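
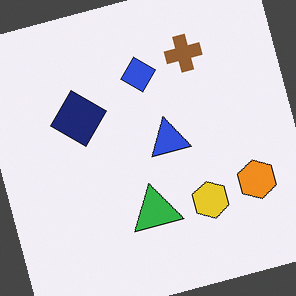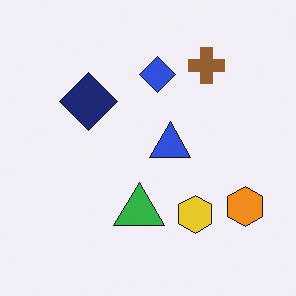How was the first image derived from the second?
The image was rotated counter-clockwise by a moderate amount.

Every shape is tilted by the same angle and the image corners show triangular fill wedges — a whole-image rotation by a non-right angle.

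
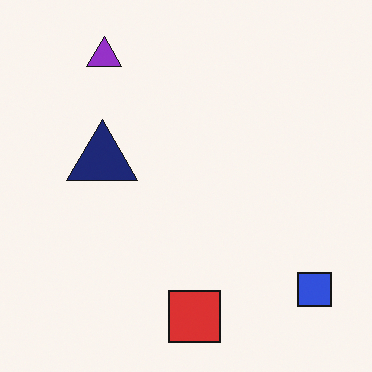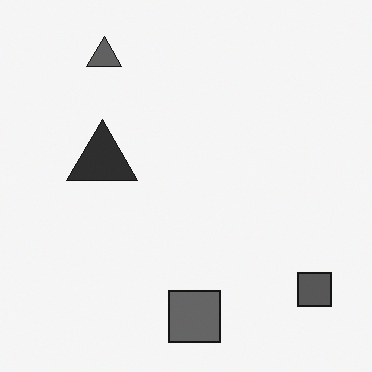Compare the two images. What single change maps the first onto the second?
The image was converted to grayscale.

All color is removed — every shape is now a shade of grey.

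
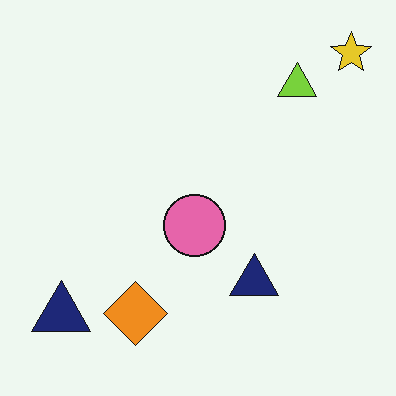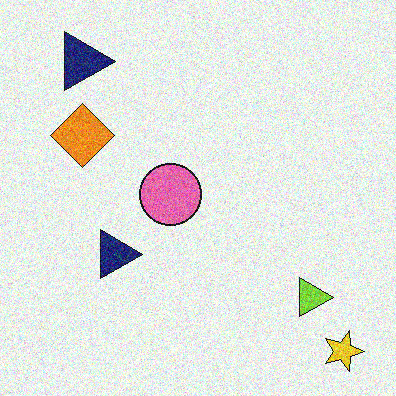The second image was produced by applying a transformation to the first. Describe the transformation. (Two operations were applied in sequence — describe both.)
Rotated 90° clockwise, then degraded with moderate additive noise.

The yellow star sits in the top-right of the first image and the bottom-right of the second — consistent with a whole-image 90° clockwise rotation. Random speckle covers the whole image, including the flat background.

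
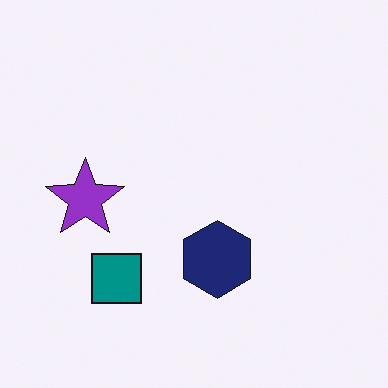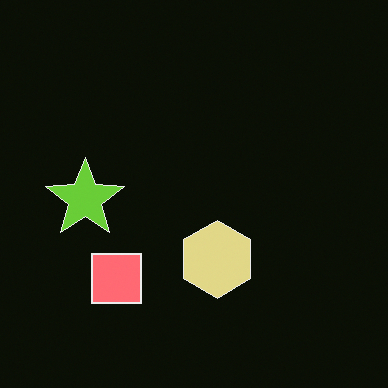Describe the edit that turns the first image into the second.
It was color-inverted (negative).

The light background has become dark and every shape's color is its complement — a photographic negative.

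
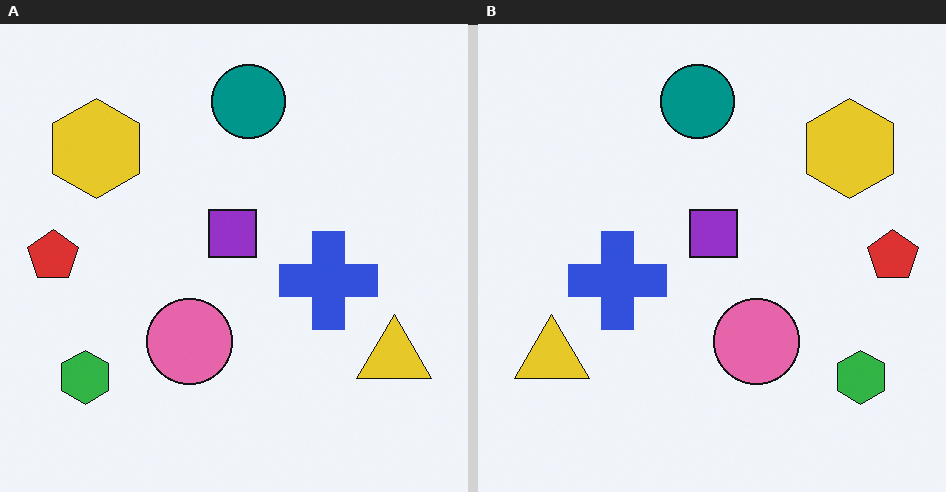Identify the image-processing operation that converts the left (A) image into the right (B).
The right (B) image is the left (A) flipped horizontally (left ↔ right).

The red pentagon is in the left of the left (A) image and the right of the right (B) — shapes on opposite sides of the vertical midline have swapped in a mirror flip.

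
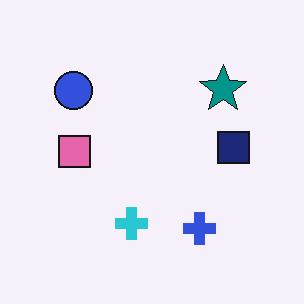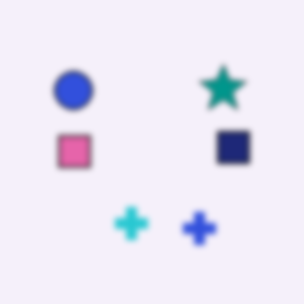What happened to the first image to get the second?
The image was moderately blurred.

Shape edges and outlines are uniformly softened across the whole image.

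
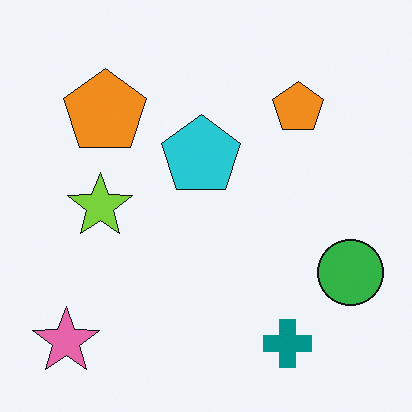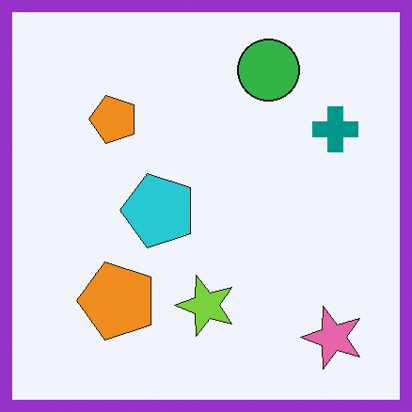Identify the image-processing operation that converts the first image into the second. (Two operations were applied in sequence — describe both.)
Rotated 90° counter-clockwise, then framed with a purple border.

The pink star sits in the bottom-left of the first image and the bottom-right of the second — consistent with a whole-image 90° counter-clockwise rotation. A solid purple frame runs around the edge of the second image, with the content slightly shrunk inside it.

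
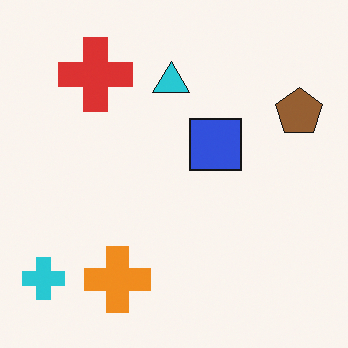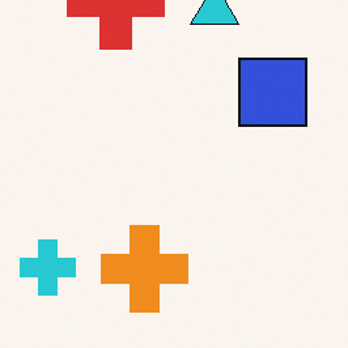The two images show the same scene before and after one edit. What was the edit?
The image was cropped to a modestly smaller region and rescaled.

The visible shapes are larger and the field of view is narrower; shapes near the original edges may be partly or wholly outside the frame — a crop-and-rescale.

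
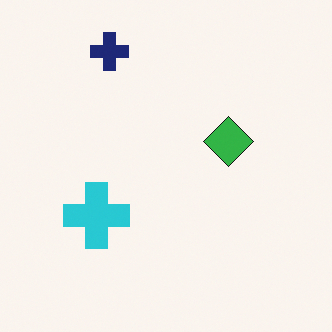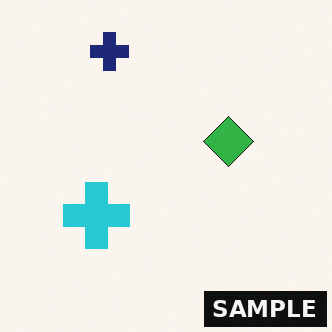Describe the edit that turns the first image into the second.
The transformation is: watermarked with the text "SAMPLE" in the lower-right corner.

A dark label reading "SAMPLE" appears in the lower-right corner.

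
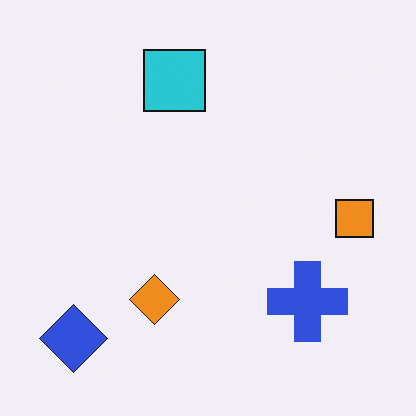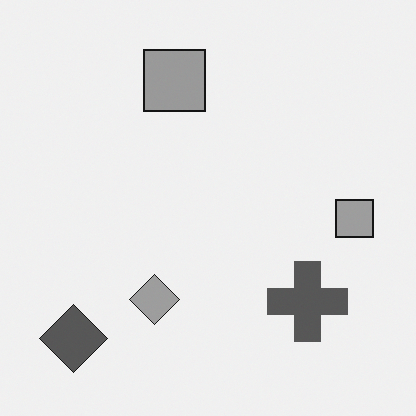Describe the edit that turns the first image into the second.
The second image is the first converted to grayscale.

All color is removed — every shape is now a shade of grey.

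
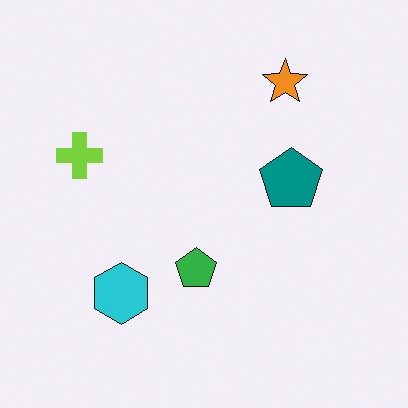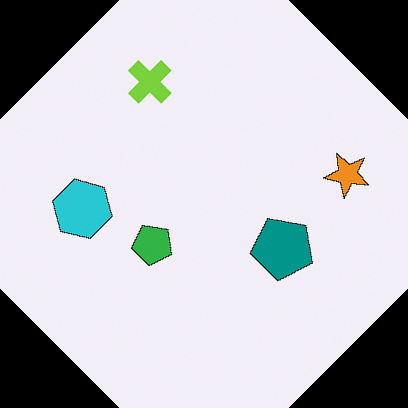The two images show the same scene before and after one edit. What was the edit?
The image was rotated clockwise by a large amount — several tens of degrees.

Every shape is tilted by the same angle and the image corners show triangular fill wedges — a whole-image rotation by a non-right angle.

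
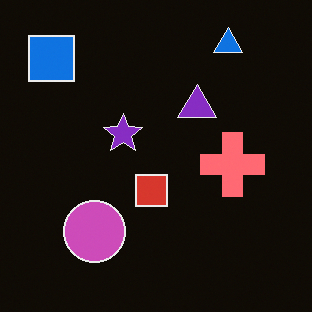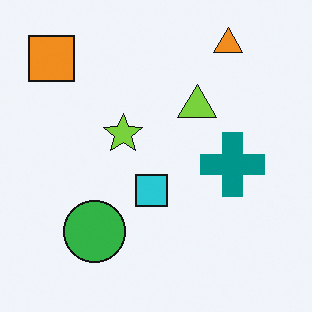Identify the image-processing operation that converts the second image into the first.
The first image is the second color-inverted (negative).

The light background has become dark and every shape's color is its complement — a photographic negative.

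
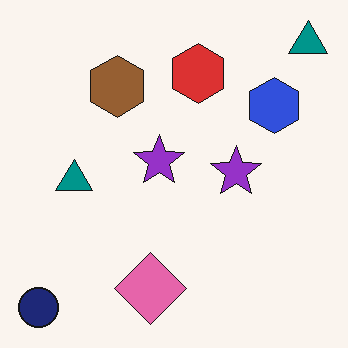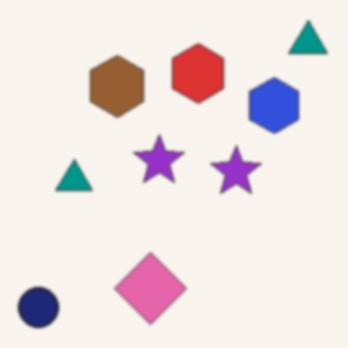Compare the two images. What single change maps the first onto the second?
The image was given a subtle gaussian blur.

Shape edges and outlines are uniformly softened across the whole image.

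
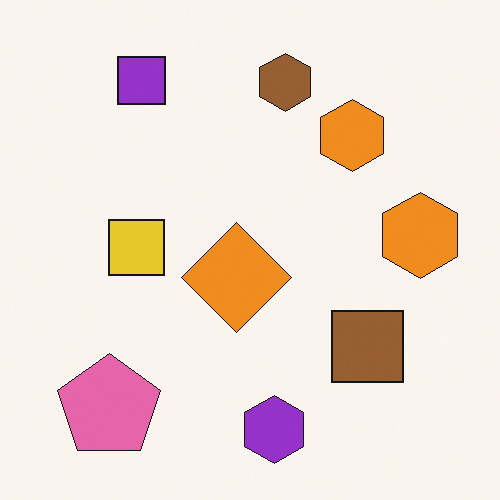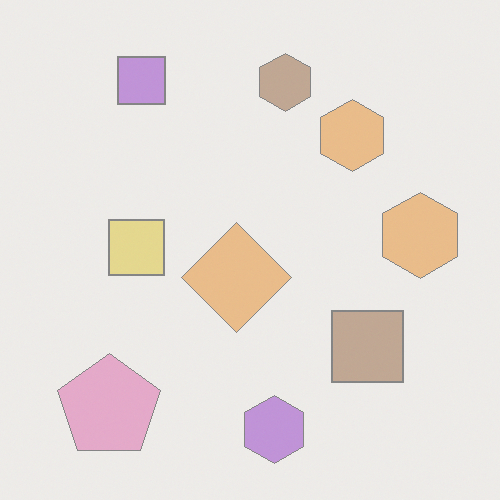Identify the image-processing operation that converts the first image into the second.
The second image is the first washed out (contrast reduced).

Tones are pushed toward mid-grey across the whole image — a global contrast change.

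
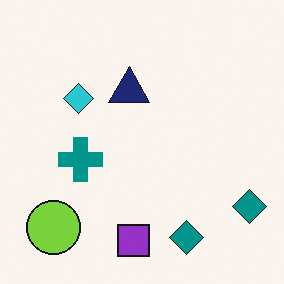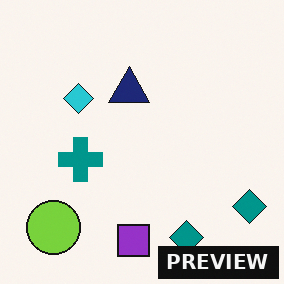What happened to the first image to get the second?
The transformation is: watermarked with the text "PREVIEW" in the lower-right corner.

A dark label reading "PREVIEW" appears in the lower-right corner.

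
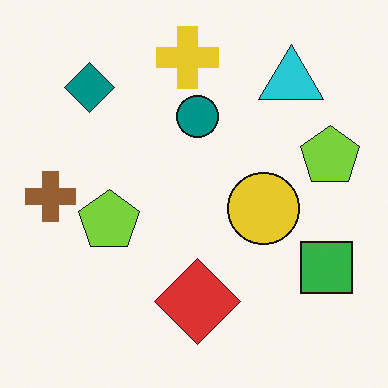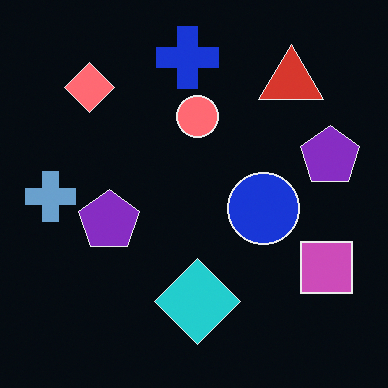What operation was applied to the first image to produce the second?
Color-inverted (negative).

The light background has become dark and every shape's color is its complement — a photographic negative.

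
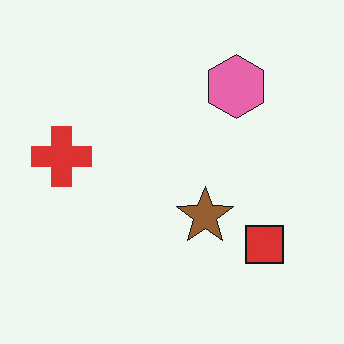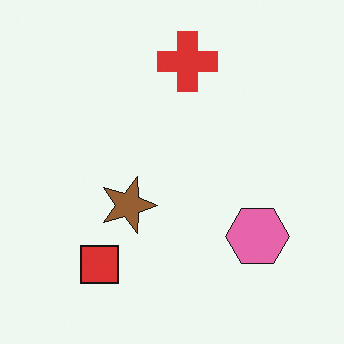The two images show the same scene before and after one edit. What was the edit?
This is the original image rotated 90° clockwise.

The red square sits in the bottom-right of the first image and the bottom-left of the second — consistent with a whole-image 90° clockwise rotation.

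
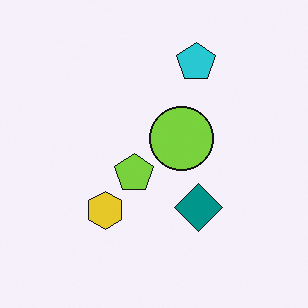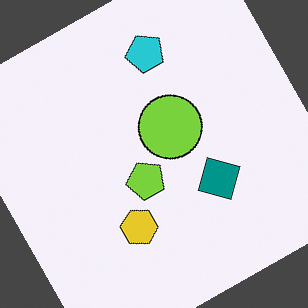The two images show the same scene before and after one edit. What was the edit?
Rotated counter-clockwise by a clearly visible amount.

Every shape is tilted by the same angle and the image corners show triangular fill wedges — a whole-image rotation by a non-right angle.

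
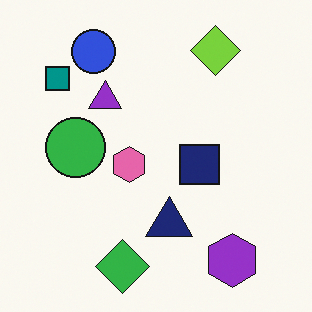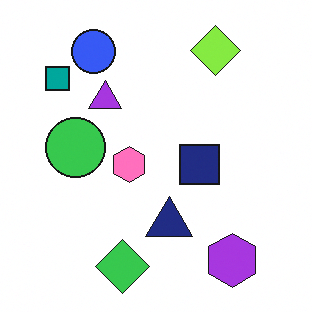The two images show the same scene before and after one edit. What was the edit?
The image was slightly brightened.

Every pixel — background and shapes alike — is uniformly brightened.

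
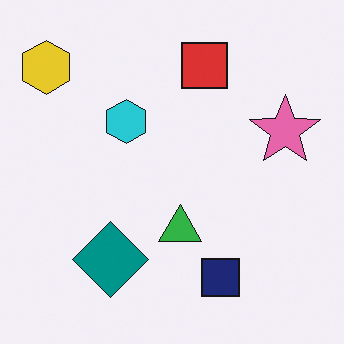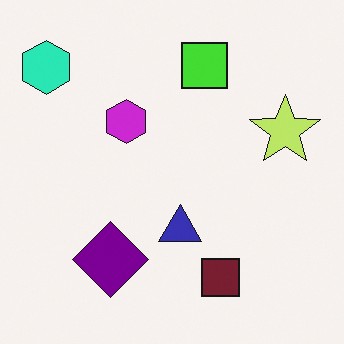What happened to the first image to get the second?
This is the original image hue-shifted noticeably.

Every shape's color has rotated by the same amount around the hue wheel — a uniform hue shift.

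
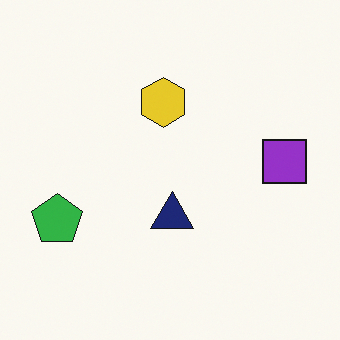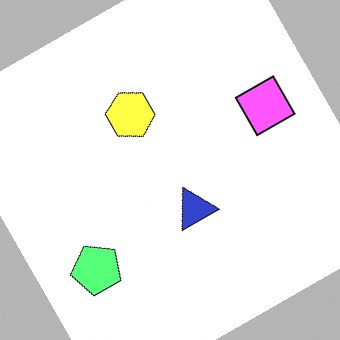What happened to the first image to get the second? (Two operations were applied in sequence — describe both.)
The image was brightened a lot, then rotated counter-clockwise by a clearly visible amount.

Every pixel — background and shapes alike — is uniformly brightened. Every shape is tilted by the same angle and the image corners show triangular fill wedges — a whole-image rotation by a non-right angle.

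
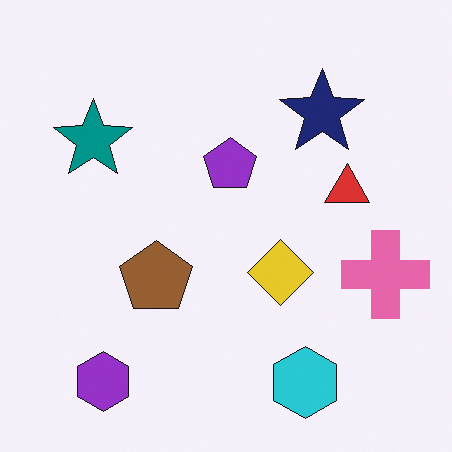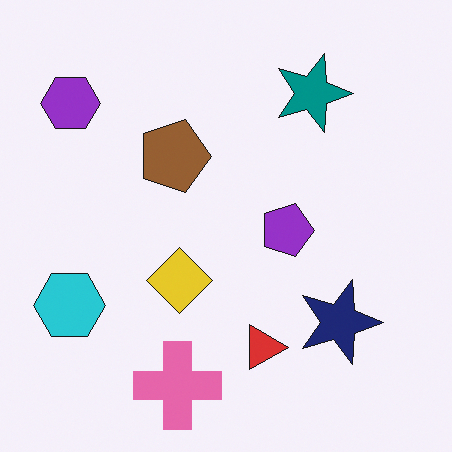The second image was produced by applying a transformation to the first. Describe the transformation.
The image was rotated 90° clockwise.

The purple hexagon sits in the bottom-left of the first image and the top-left of the second — consistent with a whole-image 90° clockwise rotation.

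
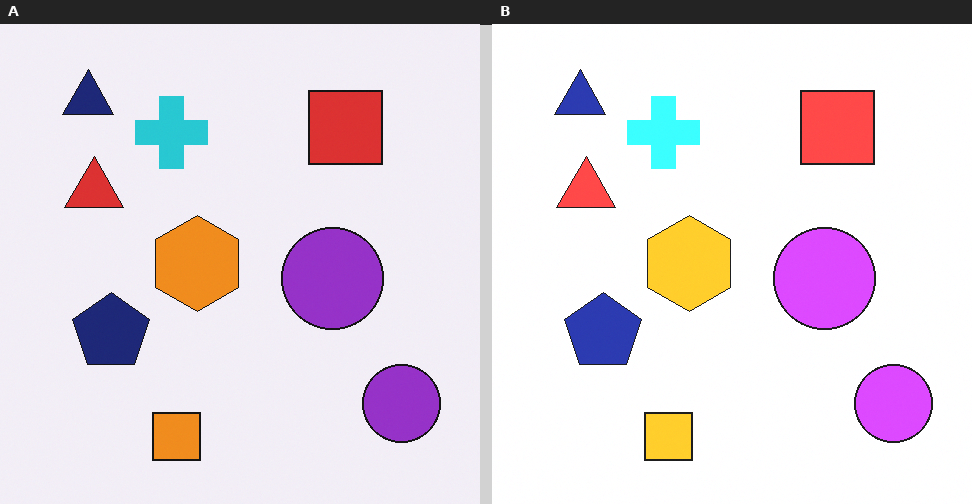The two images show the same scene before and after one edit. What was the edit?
The right (B) image is the left (A) substantially brightened.

Every pixel — background and shapes alike — is uniformly brightened.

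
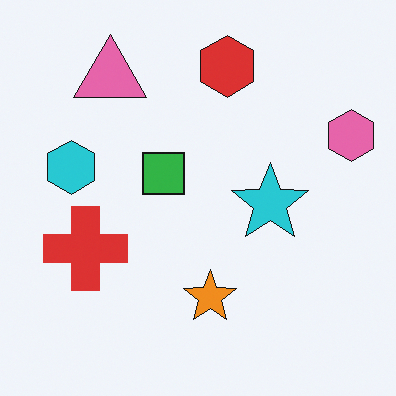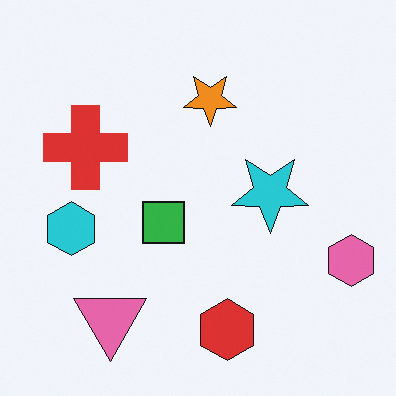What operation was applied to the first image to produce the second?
The transformation is: flipped vertically (top ↔ bottom).

The red hexagon is in the top of the first image and the bottom of the second — shapes on opposite sides of the horizontal midline have swapped in a mirror flip.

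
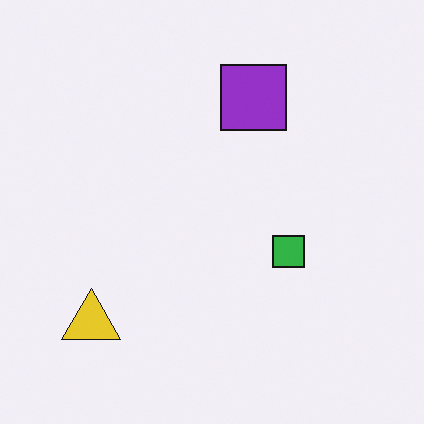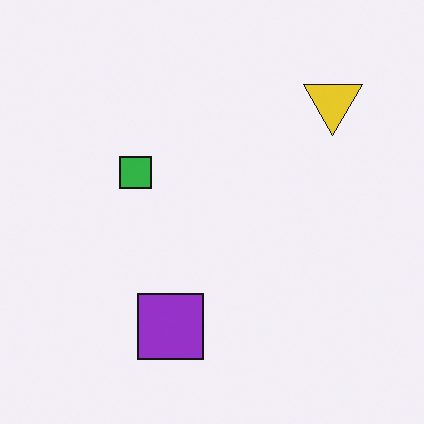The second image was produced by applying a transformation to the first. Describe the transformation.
The second image is the first rotated 180°.

The yellow triangle sits in the bottom-left of the first image and the top-right of the second — consistent with a whole-image 180° rotation.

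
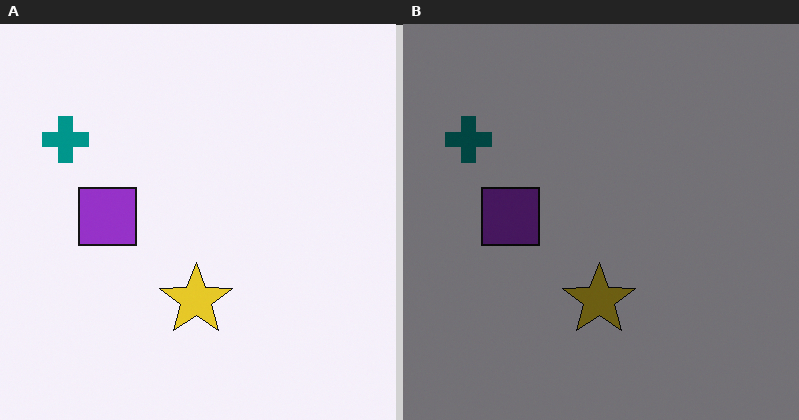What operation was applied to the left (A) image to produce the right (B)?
It was noticeably darkened.

Every pixel — background and shapes alike — is uniformly darkened.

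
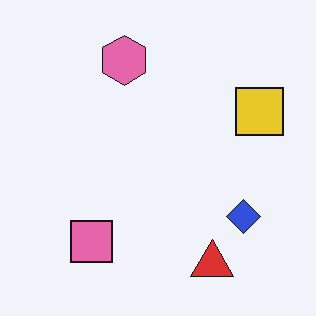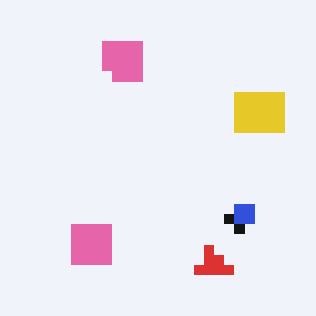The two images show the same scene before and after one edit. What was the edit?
The second image is the first coarsely pixelated.

Shapes are reduced to large square blocks; fine edges and outlines are lost — a downscale-then-upscale (mosaic) effect.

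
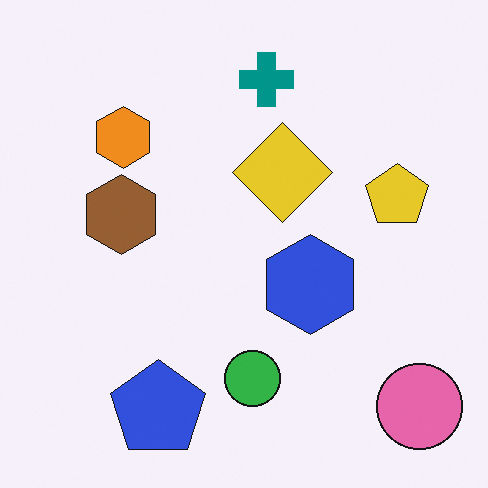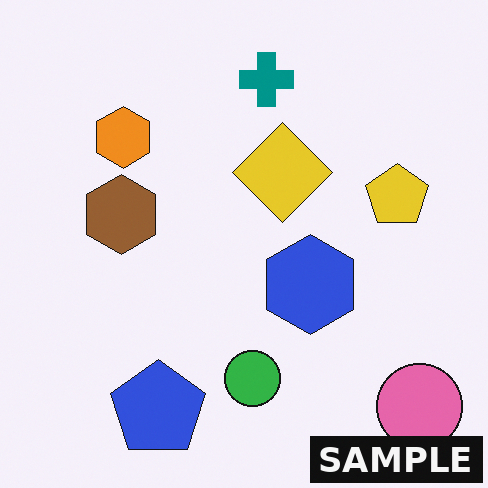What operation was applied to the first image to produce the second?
The transformation is: watermarked with the text "SAMPLE" in the lower-right corner.

A dark label reading "SAMPLE" appears in the lower-right corner.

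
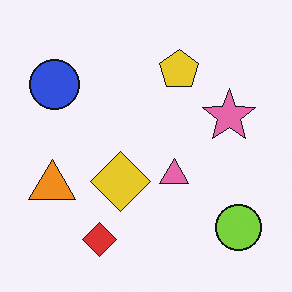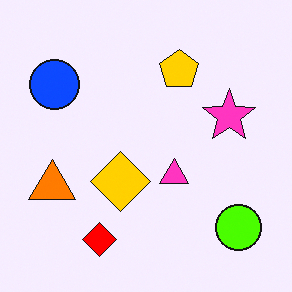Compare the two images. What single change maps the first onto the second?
It was heavily oversaturated.

All colors are more vivid — a global saturation change.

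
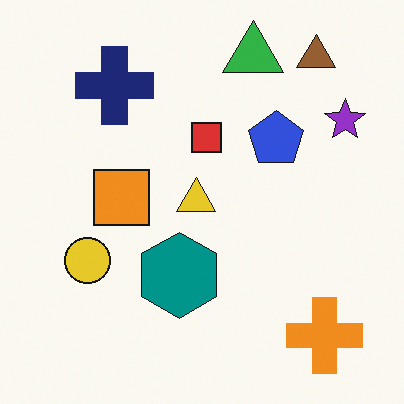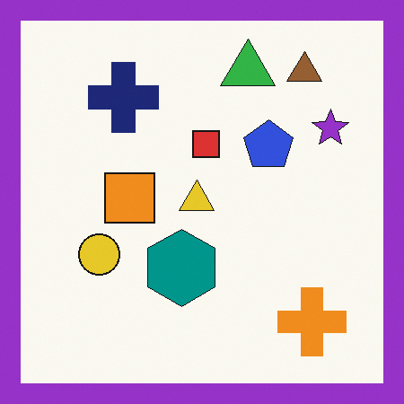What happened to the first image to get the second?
Framed with a purple border.

A solid purple frame runs around the edge of the second image, with the content slightly shrunk inside it.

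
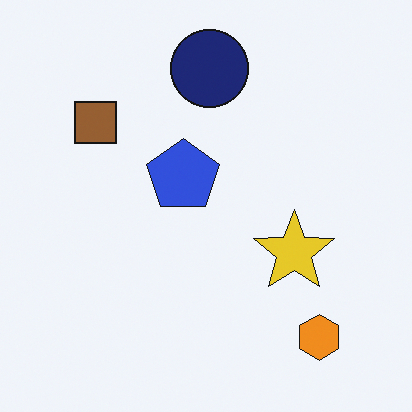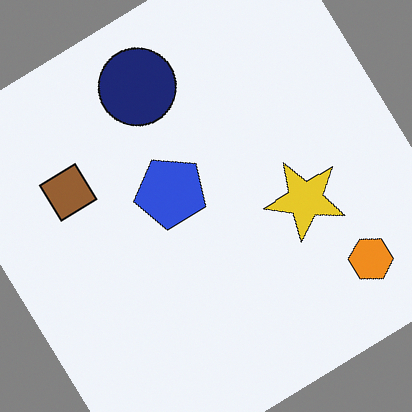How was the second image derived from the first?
It was rotated counter-clockwise by a large amount — several tens of degrees.

Every shape is tilted by the same angle and the image corners show triangular fill wedges — a whole-image rotation by a non-right angle.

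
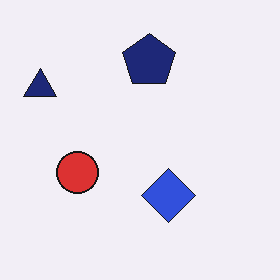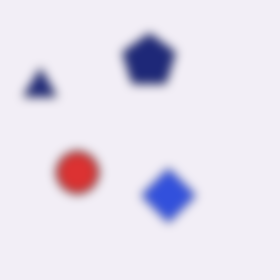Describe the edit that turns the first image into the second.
This is the original image strongly gaussian-blurred.

Shape edges and outlines are uniformly softened across the whole image.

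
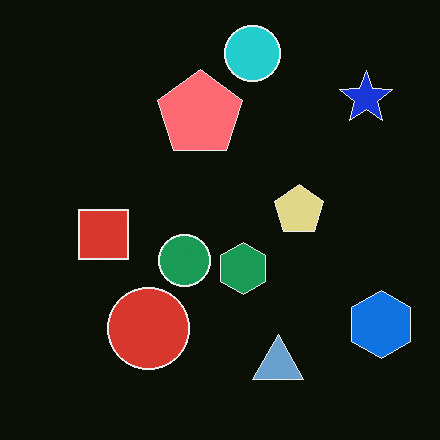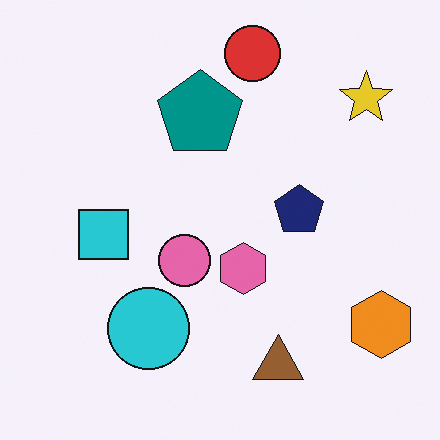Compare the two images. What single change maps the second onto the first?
The image was color-inverted (negative).

The light background has become dark and every shape's color is its complement — a photographic negative.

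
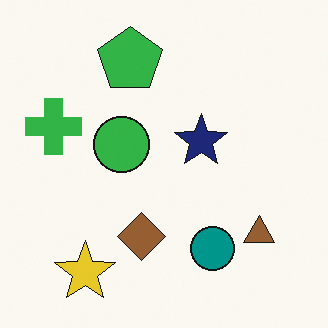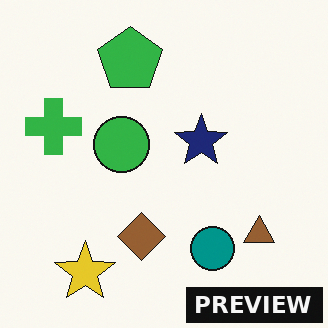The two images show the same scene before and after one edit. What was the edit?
The transformation is: watermarked with the text "PREVIEW" in the lower-right corner.

A dark label reading "PREVIEW" appears in the lower-right corner.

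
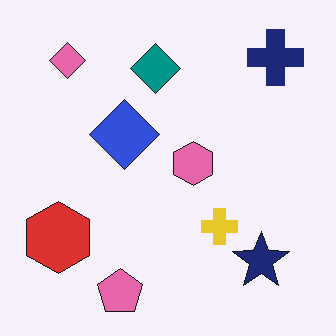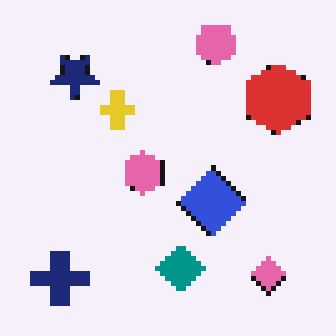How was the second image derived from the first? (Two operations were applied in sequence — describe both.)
The second image is the first rotated 180°, then mildly pixelated.

The navy cross sits in the top-right of the first image and the bottom-left of the second — consistent with a whole-image 180° rotation. Shapes are reduced to large square blocks; fine edges and outlines are lost — a downscale-then-upscale (mosaic) effect.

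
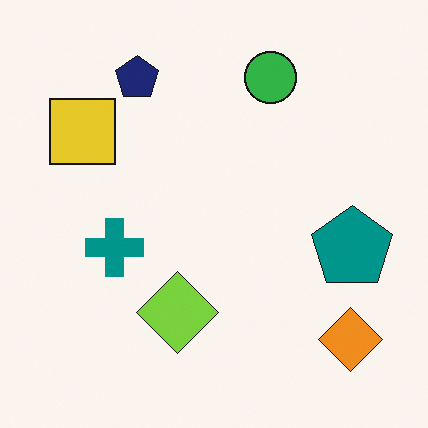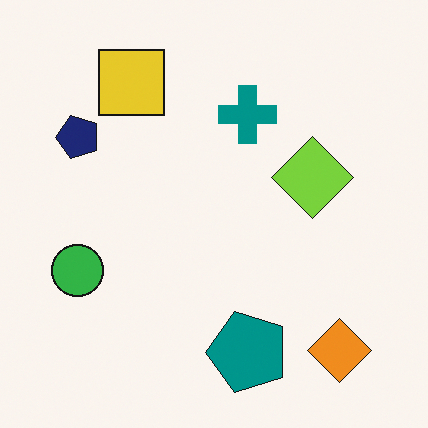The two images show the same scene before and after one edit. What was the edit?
Transposed (reflected across the top-left ↔ bottom-right diagonal).

Shapes have swapped their row and column positions — what was in the top-right is now in the bottom-left — a diagonal reflection.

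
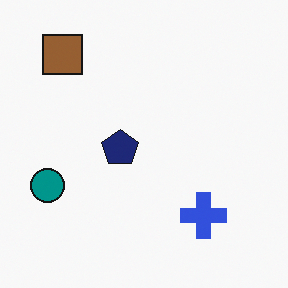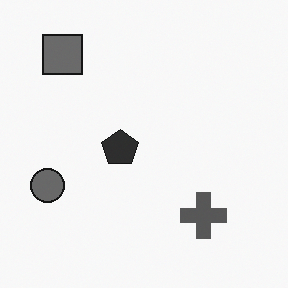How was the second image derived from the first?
Converted to grayscale.

All color is removed — every shape is now a shade of grey.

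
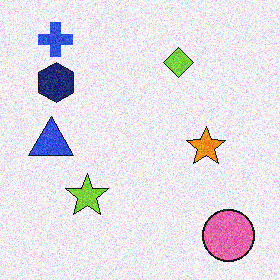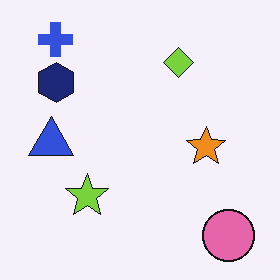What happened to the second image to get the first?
The first image is the second degraded with visible gaussian noise.

Random speckle covers the whole image, including the flat background.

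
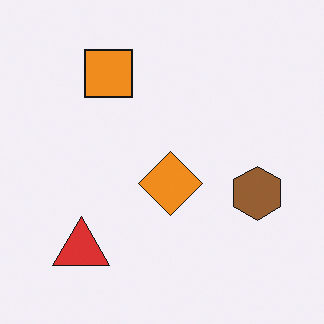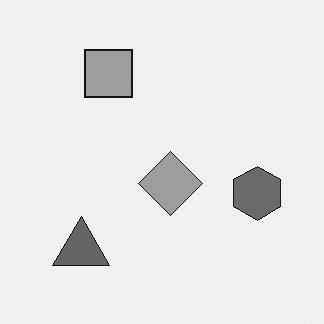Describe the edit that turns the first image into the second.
The second image is the first converted to grayscale.

All color is removed — every shape is now a shade of grey.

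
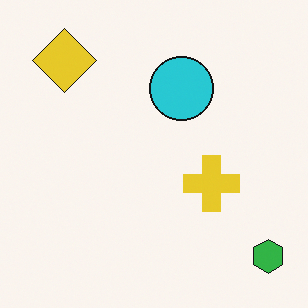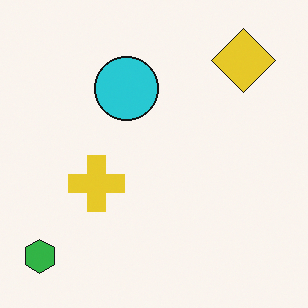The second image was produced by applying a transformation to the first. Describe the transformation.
The transformation is: flipped horizontally (left ↔ right).

The green hexagon is in the bottom-right of the first image and the bottom-left of the second — shapes on opposite sides of the vertical midline have swapped in a mirror flip.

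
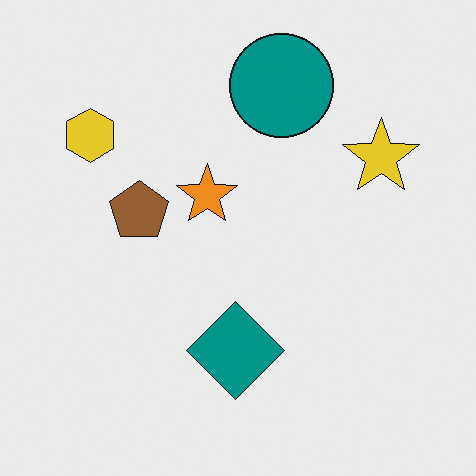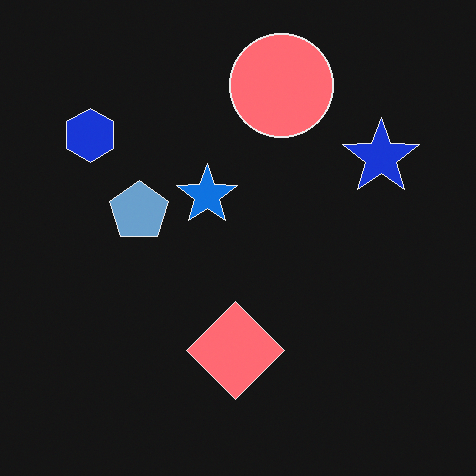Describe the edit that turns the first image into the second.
The transformation is: color-inverted (negative).

The light background has become dark and every shape's color is its complement — a photographic negative.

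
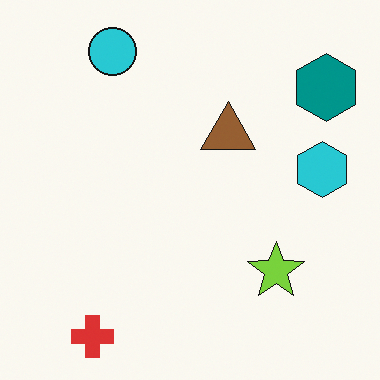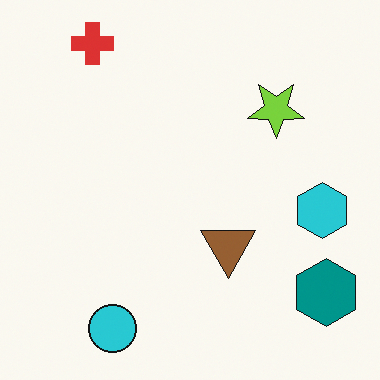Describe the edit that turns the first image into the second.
Flipped vertically (top ↔ bottom).

The red cross is in the bottom-left of the first image and the top-left of the second — shapes on opposite sides of the horizontal midline have swapped in a mirror flip.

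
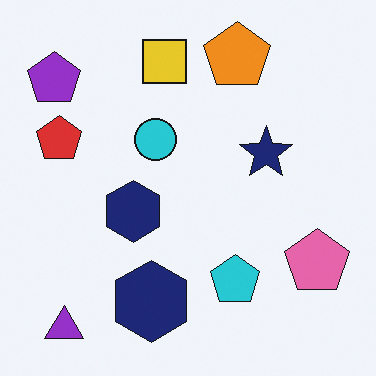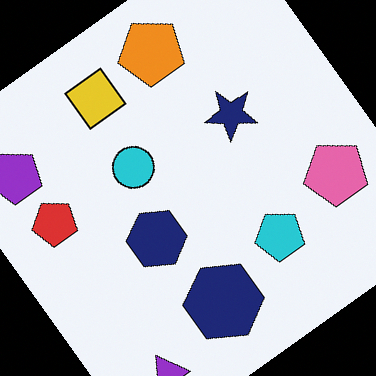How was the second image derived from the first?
The image was rotated counter-clockwise by a large amount — several tens of degrees.

Every shape is tilted by the same angle and the image corners show triangular fill wedges — a whole-image rotation by a non-right angle.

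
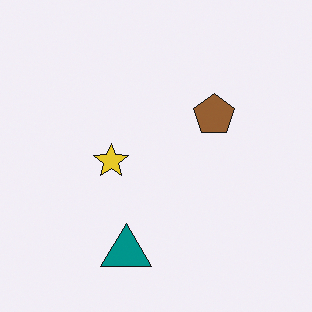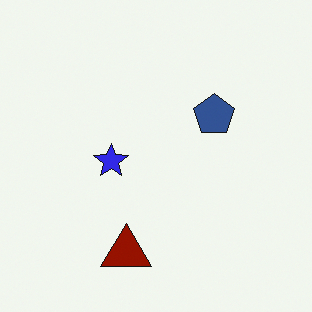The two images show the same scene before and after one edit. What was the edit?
This is the original image hue-shifted through roughly half the color wheel.

Every shape's color has rotated by the same amount around the hue wheel — a uniform hue shift.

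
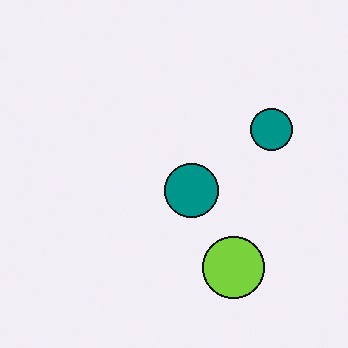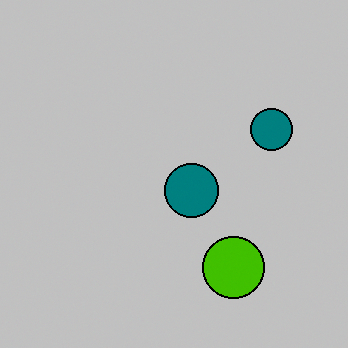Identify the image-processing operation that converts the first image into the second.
Heavily posterized to just a handful of flat colors.

Each flat color has snapped to a coarser quantized level — most visibly, the near-white background has dropped to a flat grey.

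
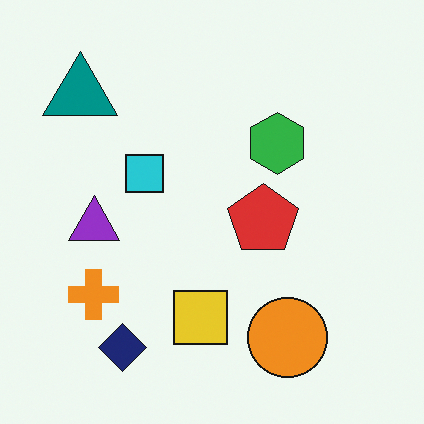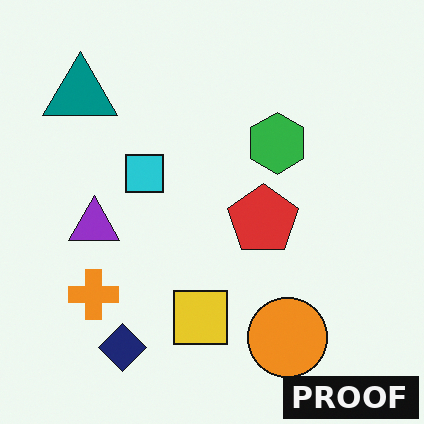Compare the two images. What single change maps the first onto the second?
It was watermarked with the text "PROOF" in the lower-right corner.

A dark label reading "PROOF" appears in the lower-right corner.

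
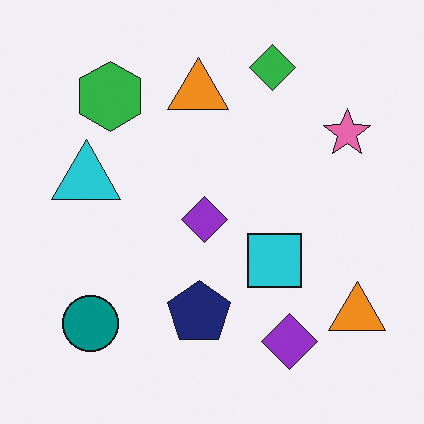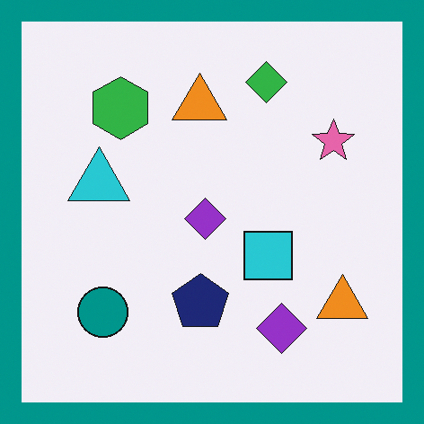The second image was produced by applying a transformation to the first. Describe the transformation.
The transformation is: framed with a teal border.

A solid teal frame runs around the edge of the second image, with the content slightly shrunk inside it.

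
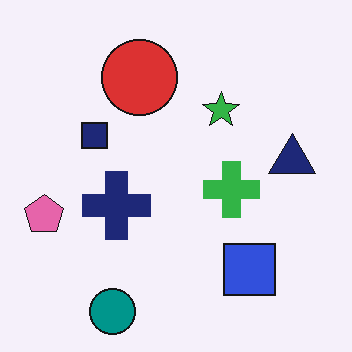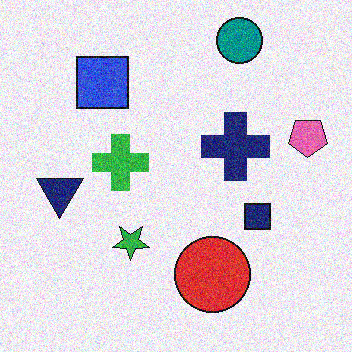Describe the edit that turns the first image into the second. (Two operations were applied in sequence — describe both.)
The image was rotated 180°, then degraded with moderate additive noise.

The teal circle sits in the bottom-left of the first image and the top-right of the second — consistent with a whole-image 180° rotation. Random speckle covers the whole image, including the flat background.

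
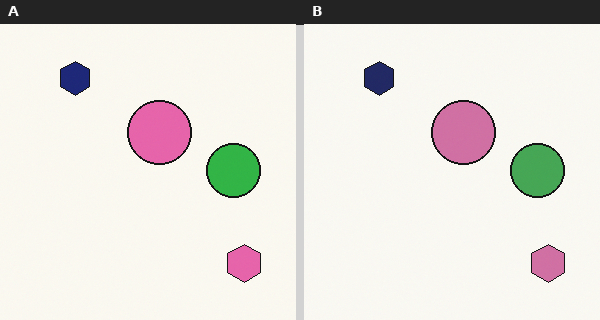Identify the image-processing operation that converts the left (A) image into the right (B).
The transformation is: slightly desaturated.

All colors are more muted and greyish — a global saturation change.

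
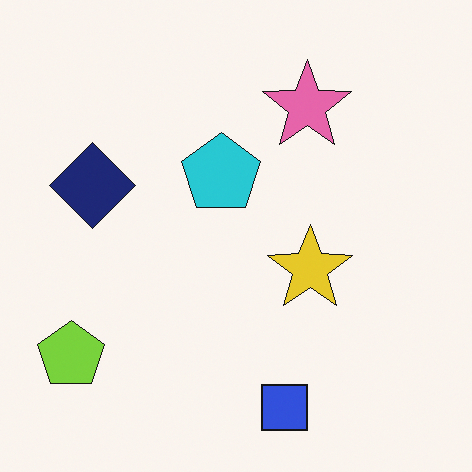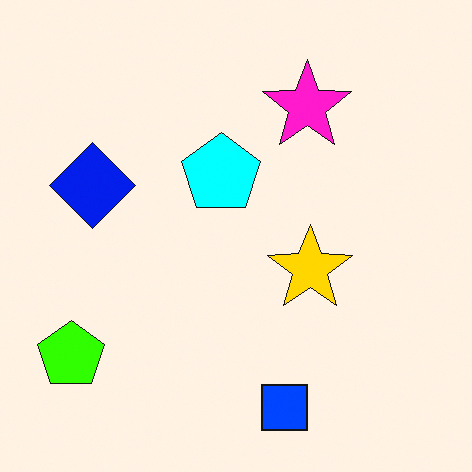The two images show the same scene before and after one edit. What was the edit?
Heavily oversaturated.

All colors are more vivid — a global saturation change.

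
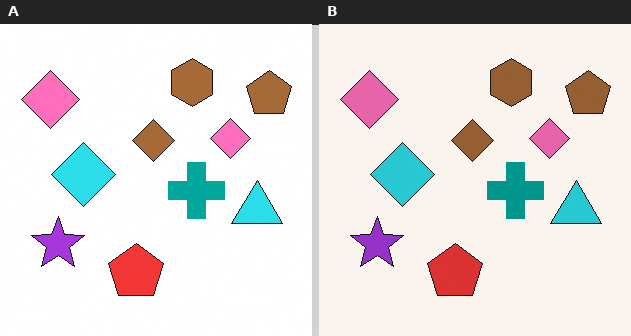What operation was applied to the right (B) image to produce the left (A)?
It was slightly brightened.

Every pixel — background and shapes alike — is uniformly brightened.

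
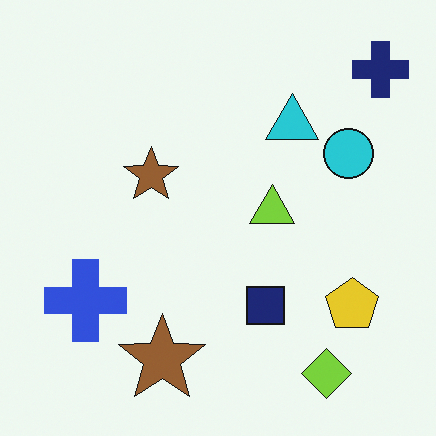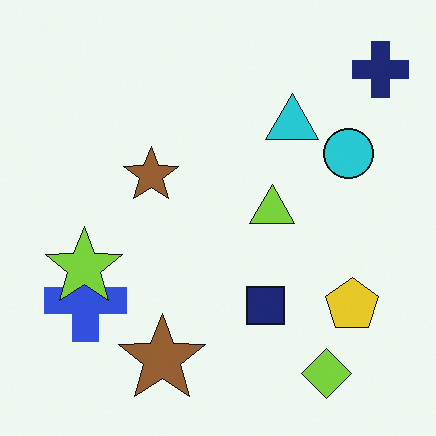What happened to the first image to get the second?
The image was overlaid with an additional lime star.

A lime star appears in the second image that is absent from the first.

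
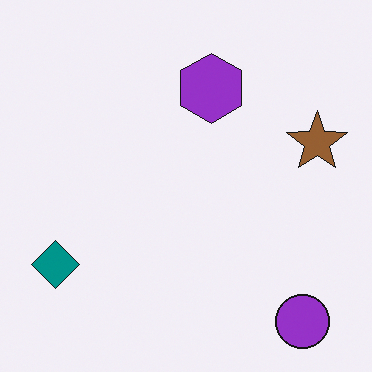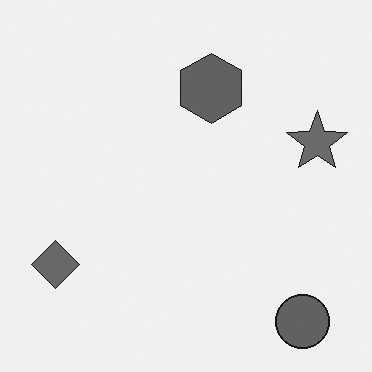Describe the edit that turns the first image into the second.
This is the original image converted to grayscale.

All color is removed — every shape is now a shade of grey.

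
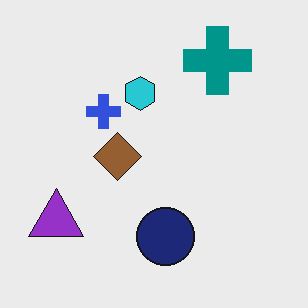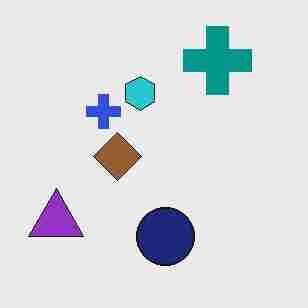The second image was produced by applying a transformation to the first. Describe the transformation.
Degraded with heavy JPEG compression.

Blocky 8×8 compression artifacts appear around shape edges and the flat background shows ringing — characteristic JPEG degradation.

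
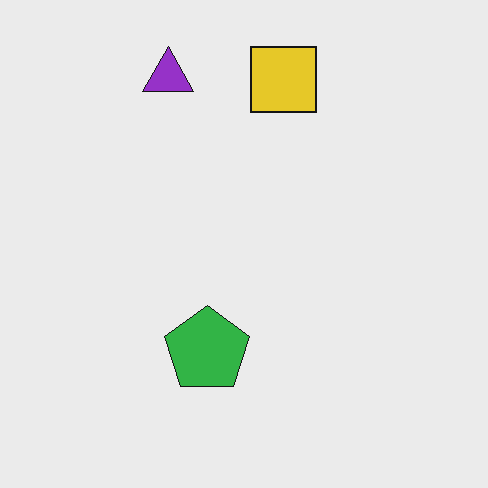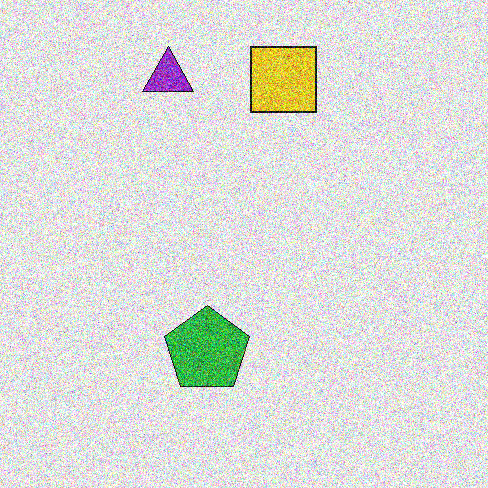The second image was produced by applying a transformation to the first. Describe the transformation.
Degraded with heavy additive noise.

Random speckle covers the whole image, including the flat background.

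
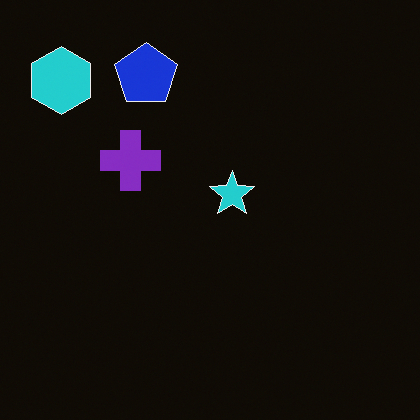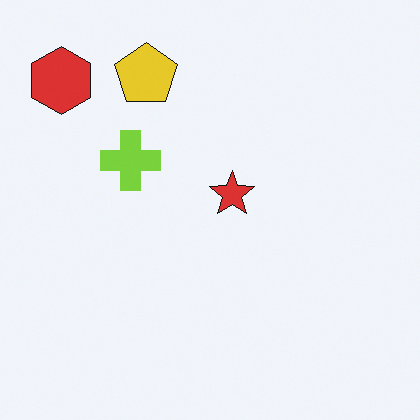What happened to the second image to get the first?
Color-inverted (negative).

The light background has become dark and every shape's color is its complement — a photographic negative.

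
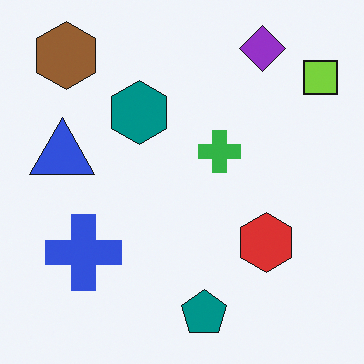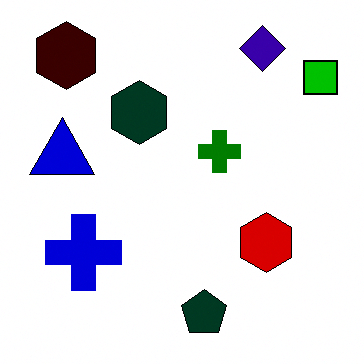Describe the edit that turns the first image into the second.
The transformation is: given much higher contrast.

Tones are pushed away from mid-grey across the whole image — a global contrast change.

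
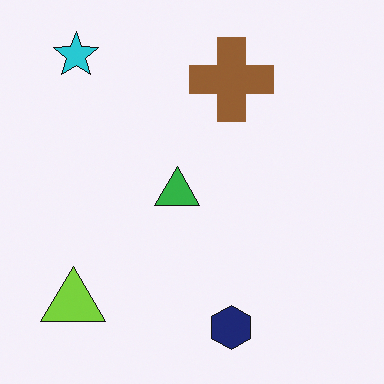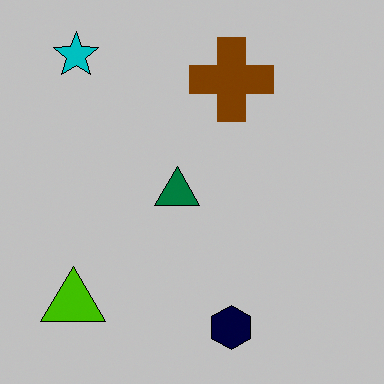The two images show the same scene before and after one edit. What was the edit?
The second image is the first heavily posterized to just a handful of flat colors.

Each flat color has snapped to a coarser quantized level — most visibly, the near-white background has dropped to a flat grey.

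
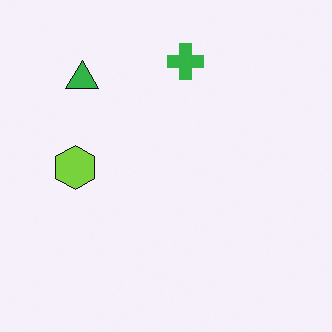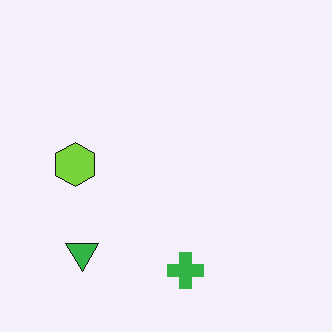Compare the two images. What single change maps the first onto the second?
Flipped vertically (top ↔ bottom).

The green cross is in the top of the first image and the bottom of the second — shapes on opposite sides of the horizontal midline have swapped in a mirror flip.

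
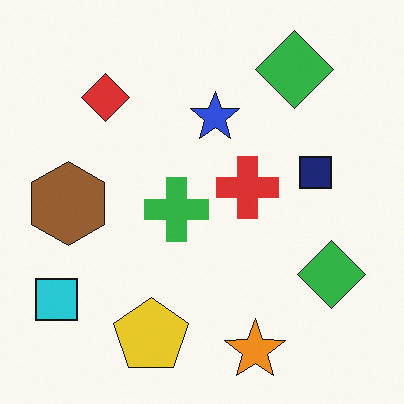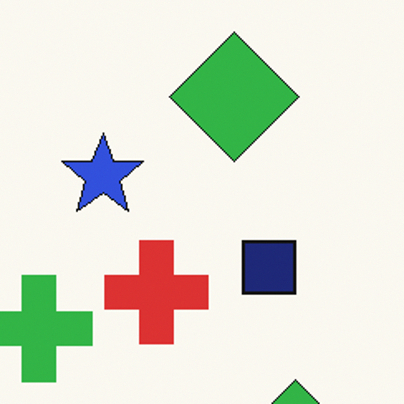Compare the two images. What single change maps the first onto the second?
The transformation is: cropped to a noticeably smaller region and rescaled.

The visible shapes are larger and the field of view is narrower; shapes near the original edges may be partly or wholly outside the frame — a crop-and-rescale.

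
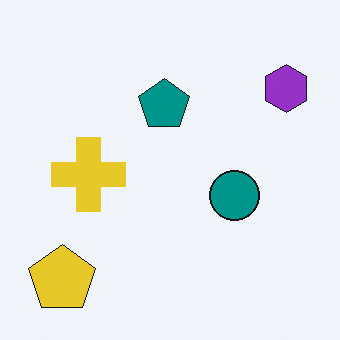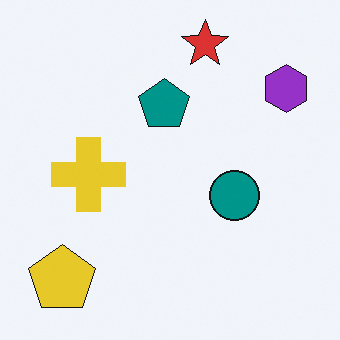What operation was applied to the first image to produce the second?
The image was overlaid with an additional red star.

A red star appears in the second image that is absent from the first.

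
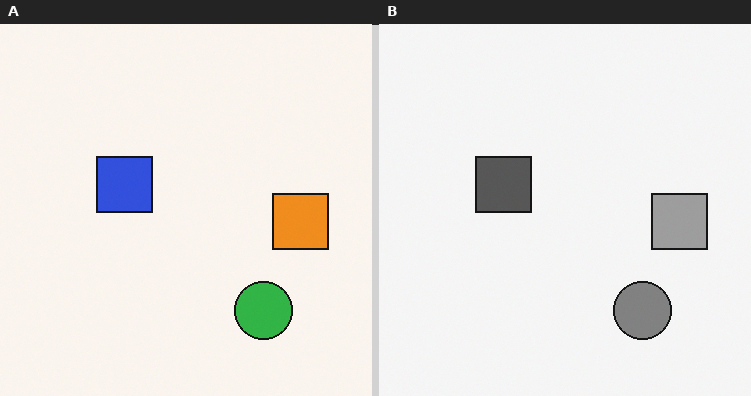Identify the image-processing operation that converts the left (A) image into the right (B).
Converted to grayscale.

All color is removed — every shape is now a shade of grey.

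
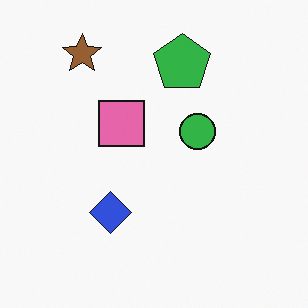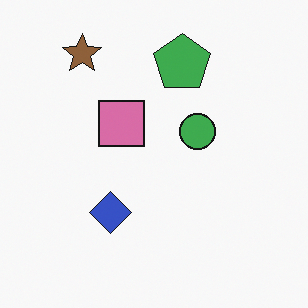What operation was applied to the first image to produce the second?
It was slightly desaturated.

All colors are more muted and greyish — a global saturation change.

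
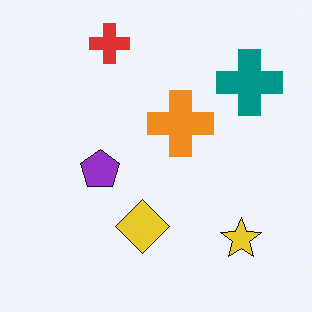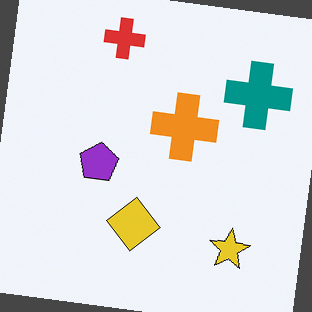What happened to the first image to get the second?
The image was rotated clockwise by a few degrees.

Every shape is tilted by the same angle and the image corners show triangular fill wedges — a whole-image rotation by a non-right angle.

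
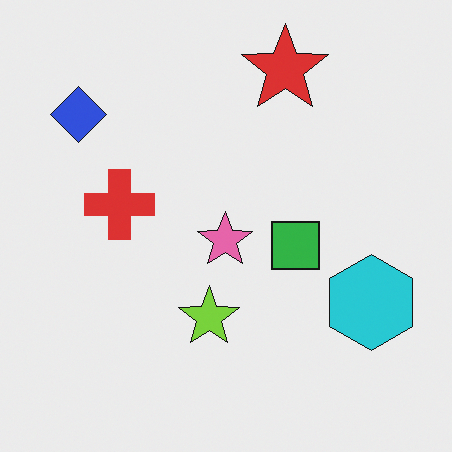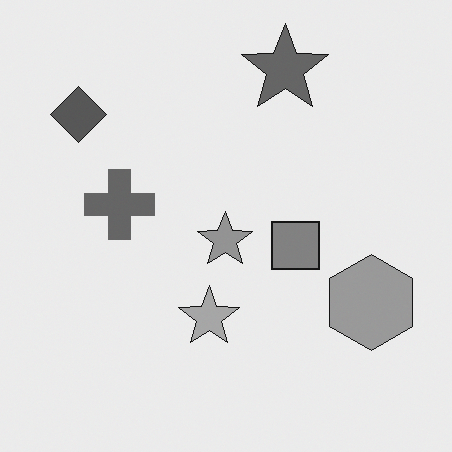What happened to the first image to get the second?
The image was converted to grayscale.

All color is removed — every shape is now a shade of grey.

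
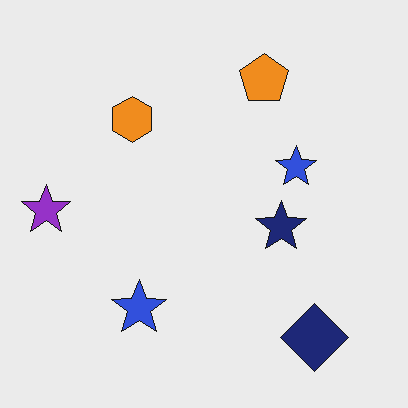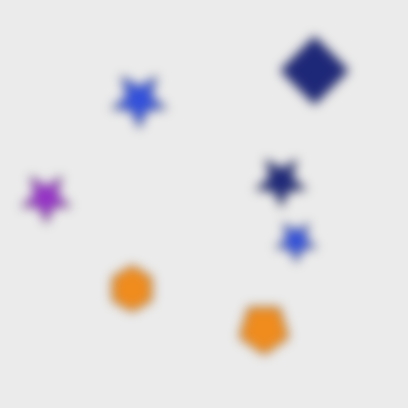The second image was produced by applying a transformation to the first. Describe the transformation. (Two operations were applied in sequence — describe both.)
Strongly gaussian-blurred, then flipped vertically (top ↔ bottom).

Shape edges and outlines are uniformly softened across the whole image. The navy diamond is in the bottom-right of the first image and the top-right of the second — shapes on opposite sides of the horizontal midline have swapped in a mirror flip.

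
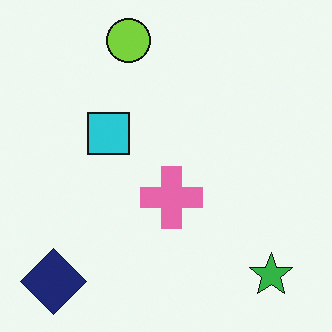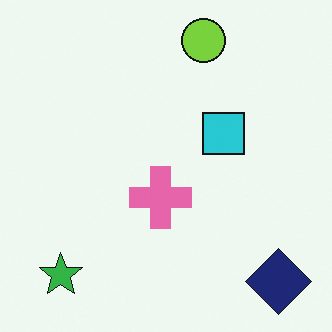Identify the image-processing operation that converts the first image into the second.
This is the original image flipped horizontally (left ↔ right).

The navy diamond is in the bottom-left of the first image and the bottom-right of the second — shapes on opposite sides of the vertical midline have swapped in a mirror flip.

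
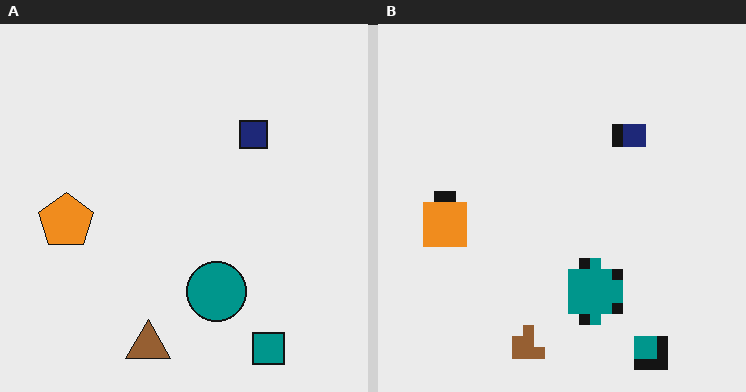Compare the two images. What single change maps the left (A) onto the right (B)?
The image was heavily pixelated into large blocks.

Shapes are reduced to large square blocks; fine edges and outlines are lost — a downscale-then-upscale (mosaic) effect.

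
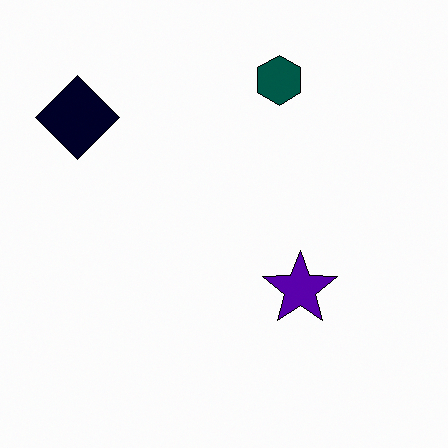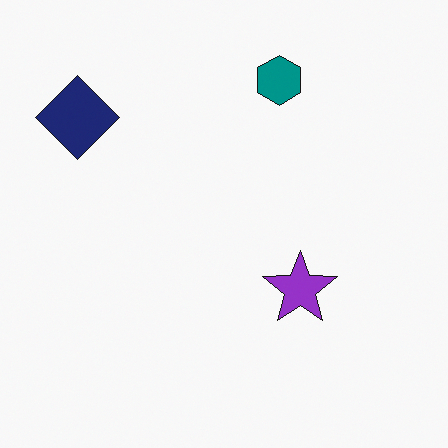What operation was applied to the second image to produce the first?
The first image is the second boosted in contrast.

Tones are pushed away from mid-grey across the whole image — a global contrast change.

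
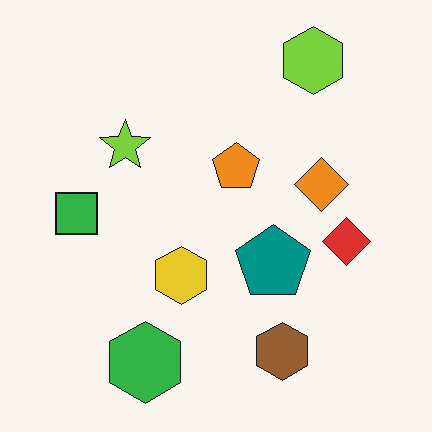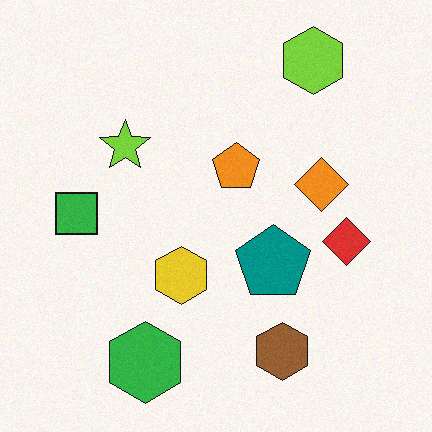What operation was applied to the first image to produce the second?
The second image is the first degraded with light additive noise.

Random speckle covers the whole image, including the flat background.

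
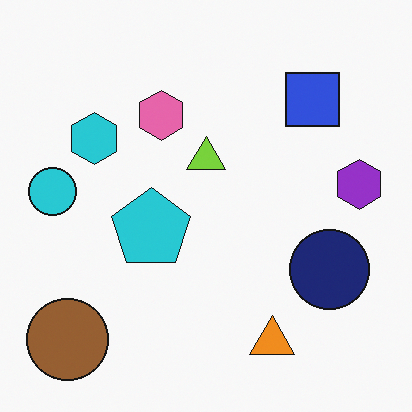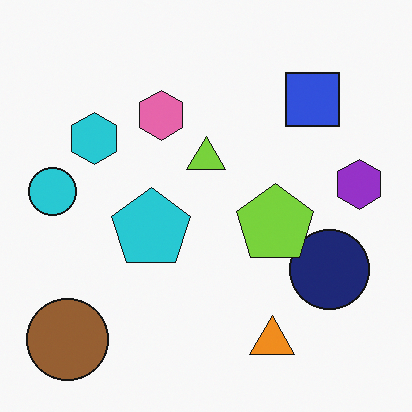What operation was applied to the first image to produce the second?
The transformation is: overlaid with an additional lime pentagon.

A lime pentagon appears in the second image that is absent from the first.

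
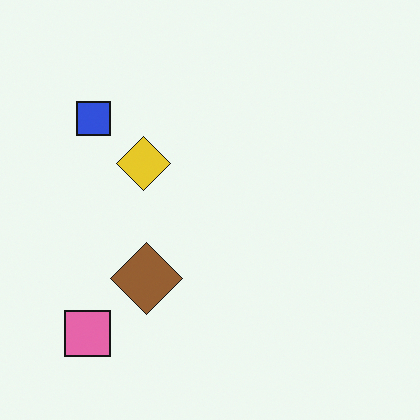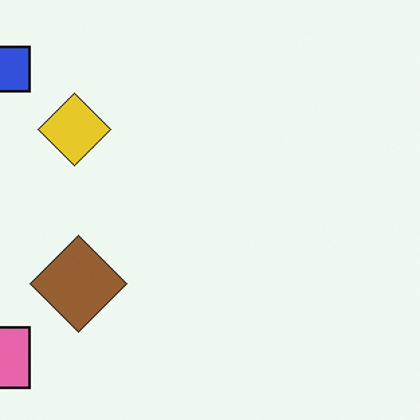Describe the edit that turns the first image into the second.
Cropped slightly and scaled back up.

The visible shapes are larger and the field of view is narrower; shapes near the original edges may be partly or wholly outside the frame — a crop-and-rescale.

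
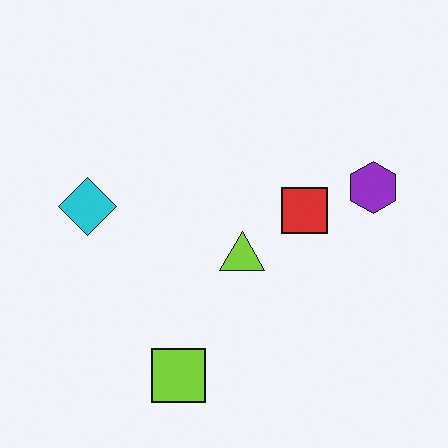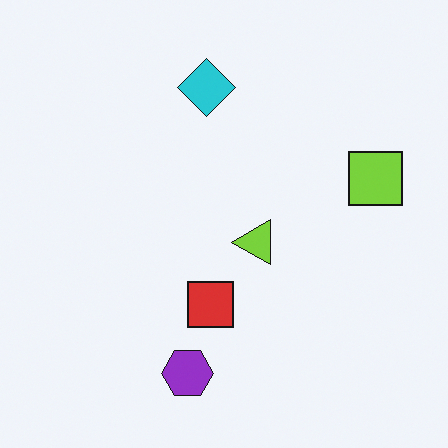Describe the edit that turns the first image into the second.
This is the original image transposed (reflected across the top-left ↔ bottom-right diagonal).

Shapes have swapped their row and column positions — what was in the top-right is now in the bottom-left — a diagonal reflection.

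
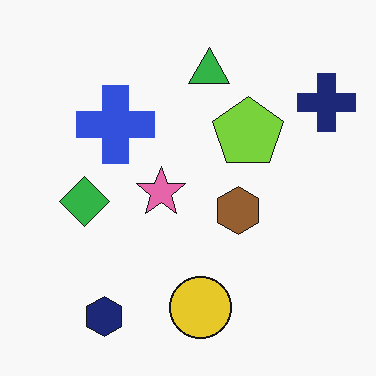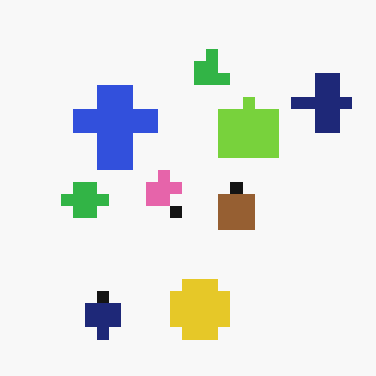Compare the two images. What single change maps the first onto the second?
The image was heavily pixelated into large blocks.

Shapes are reduced to large square blocks; fine edges and outlines are lost — a downscale-then-upscale (mosaic) effect.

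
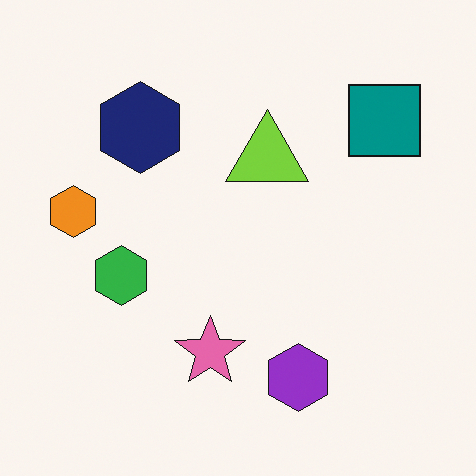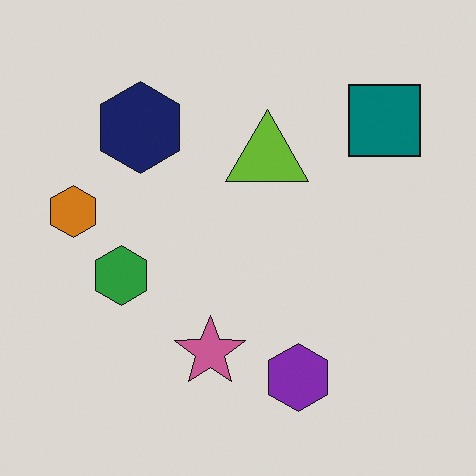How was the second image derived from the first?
This is the original image slightly darkened.

Every pixel — background and shapes alike — is uniformly darkened.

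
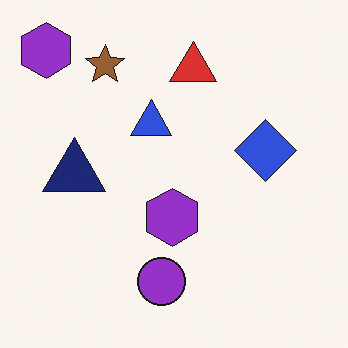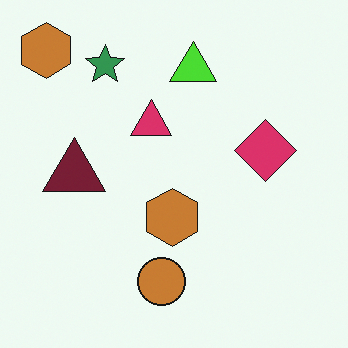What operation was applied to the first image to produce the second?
It was hue-shifted by a moderate amount.

Every shape's color has rotated by the same amount around the hue wheel — a uniform hue shift.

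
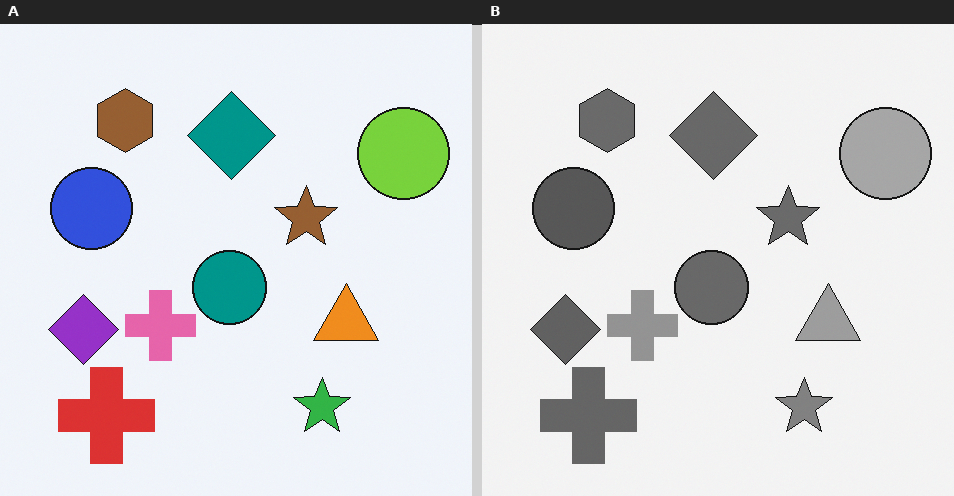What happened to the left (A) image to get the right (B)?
The image was converted to grayscale.

All color is removed — every shape is now a shade of grey.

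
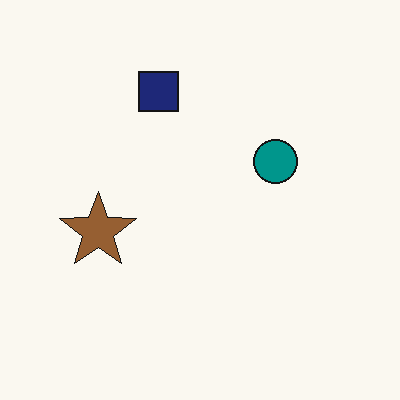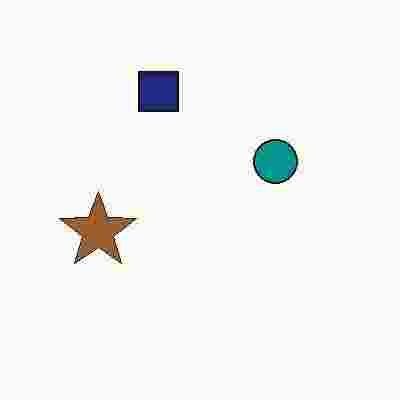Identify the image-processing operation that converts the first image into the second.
The image was heavily JPEG-compressed with obvious blocking artifacts.

Blocky 8×8 compression artifacts appear around shape edges and the flat background shows ringing — characteristic JPEG degradation.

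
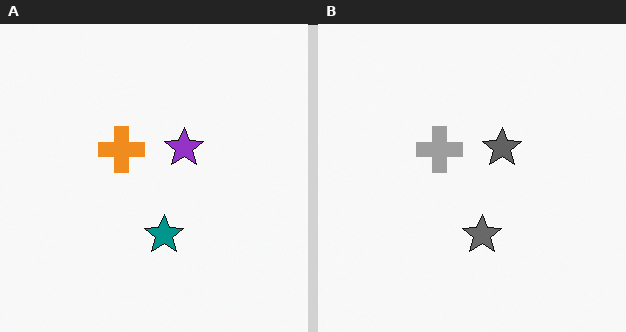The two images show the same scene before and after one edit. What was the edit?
It was converted to grayscale.

All color is removed — every shape is now a shade of grey.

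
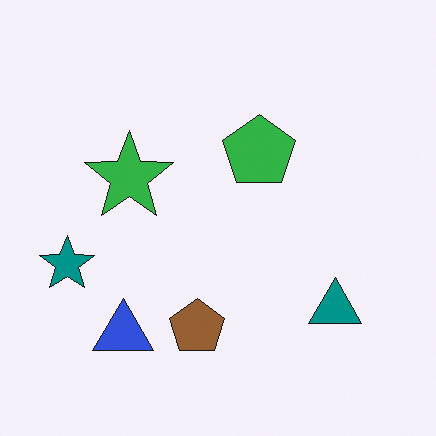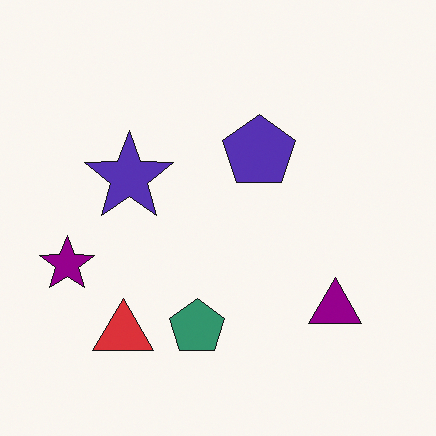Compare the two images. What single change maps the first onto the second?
The second image is the first hue-shifted by a moderate amount.

Every shape's color has rotated by the same amount around the hue wheel — a uniform hue shift.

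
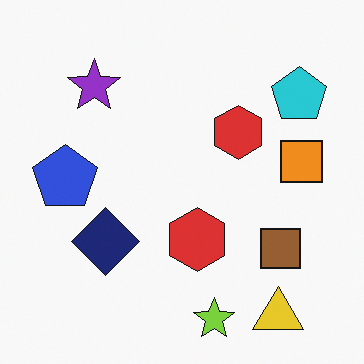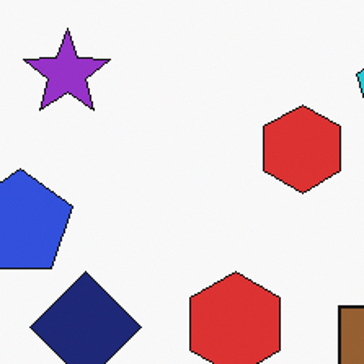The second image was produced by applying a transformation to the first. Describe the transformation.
It was cropped tightly and scaled back up.

The visible shapes are larger and the field of view is narrower; shapes near the original edges may be partly or wholly outside the frame — a crop-and-rescale.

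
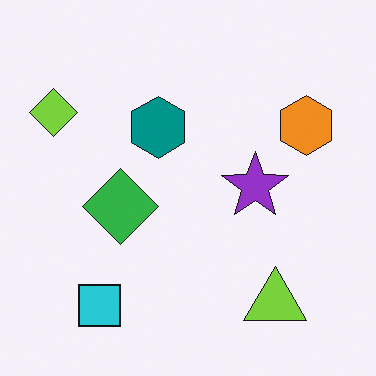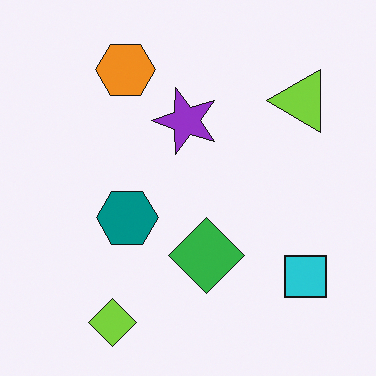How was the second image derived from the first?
The image was rotated 90° counter-clockwise.

The lime diamond sits in the top-left of the first image and the bottom-left of the second — consistent with a whole-image 90° counter-clockwise rotation.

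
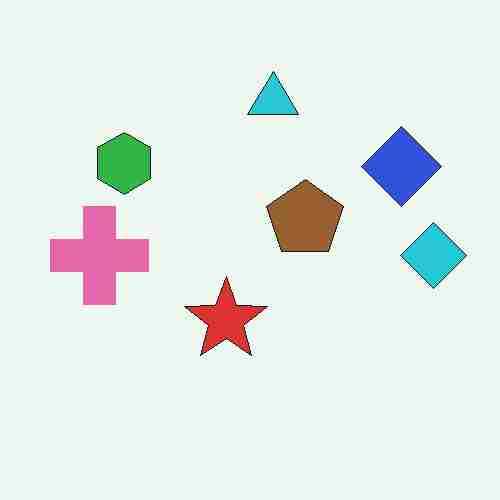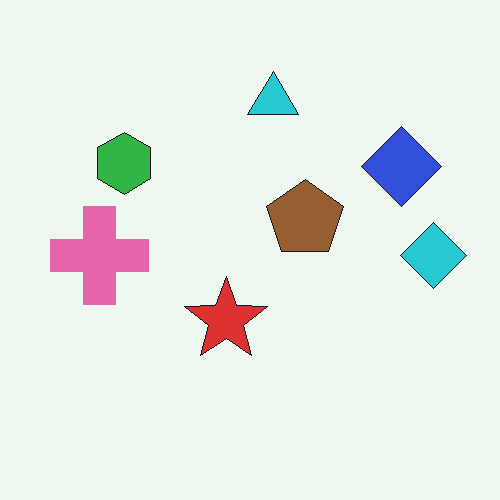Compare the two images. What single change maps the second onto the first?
The transformation is: heavily JPEG-compressed with obvious blocking artifacts.

Blocky 8×8 compression artifacts appear around shape edges and the flat background shows ringing — characteristic JPEG degradation.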